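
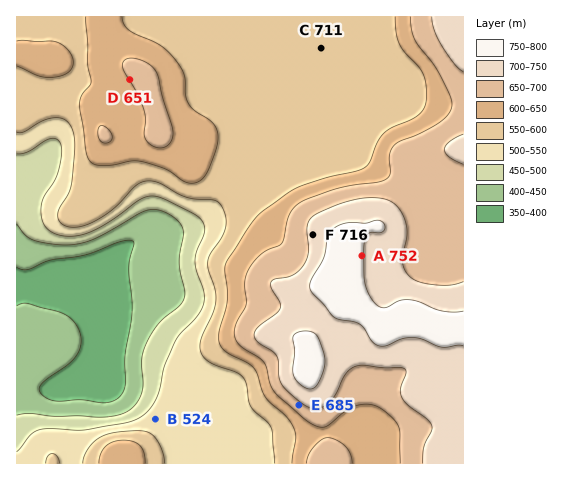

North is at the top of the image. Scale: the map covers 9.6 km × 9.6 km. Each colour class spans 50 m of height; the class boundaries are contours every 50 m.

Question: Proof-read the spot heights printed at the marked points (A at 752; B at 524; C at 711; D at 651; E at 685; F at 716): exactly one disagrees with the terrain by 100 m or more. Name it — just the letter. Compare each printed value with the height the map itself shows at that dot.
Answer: C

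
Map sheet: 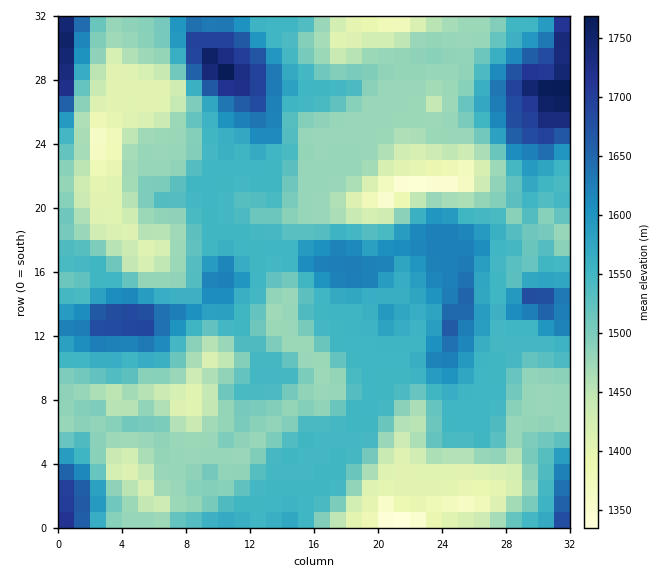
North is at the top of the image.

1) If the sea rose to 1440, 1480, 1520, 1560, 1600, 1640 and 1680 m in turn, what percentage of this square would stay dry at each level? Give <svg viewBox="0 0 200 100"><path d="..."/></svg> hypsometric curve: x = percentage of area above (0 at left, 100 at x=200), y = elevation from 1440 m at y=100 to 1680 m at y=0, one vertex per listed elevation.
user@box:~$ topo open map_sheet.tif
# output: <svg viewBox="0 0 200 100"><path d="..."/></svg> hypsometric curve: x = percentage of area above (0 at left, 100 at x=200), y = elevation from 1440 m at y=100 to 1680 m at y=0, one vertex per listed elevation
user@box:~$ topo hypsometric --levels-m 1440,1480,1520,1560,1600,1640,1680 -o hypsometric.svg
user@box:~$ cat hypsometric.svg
<svg viewBox="0 0 200 100"><path d="M173 100l-44-17-24-16-59-17-10-17-22-16-3-17"/></svg>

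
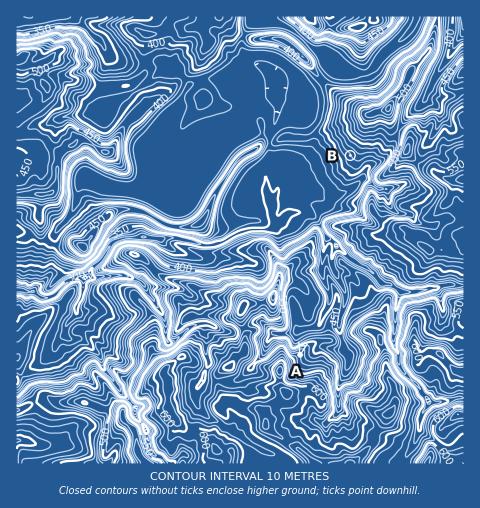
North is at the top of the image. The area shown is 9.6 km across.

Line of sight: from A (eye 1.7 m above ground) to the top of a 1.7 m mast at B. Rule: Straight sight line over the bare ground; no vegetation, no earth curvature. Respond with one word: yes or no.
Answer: yes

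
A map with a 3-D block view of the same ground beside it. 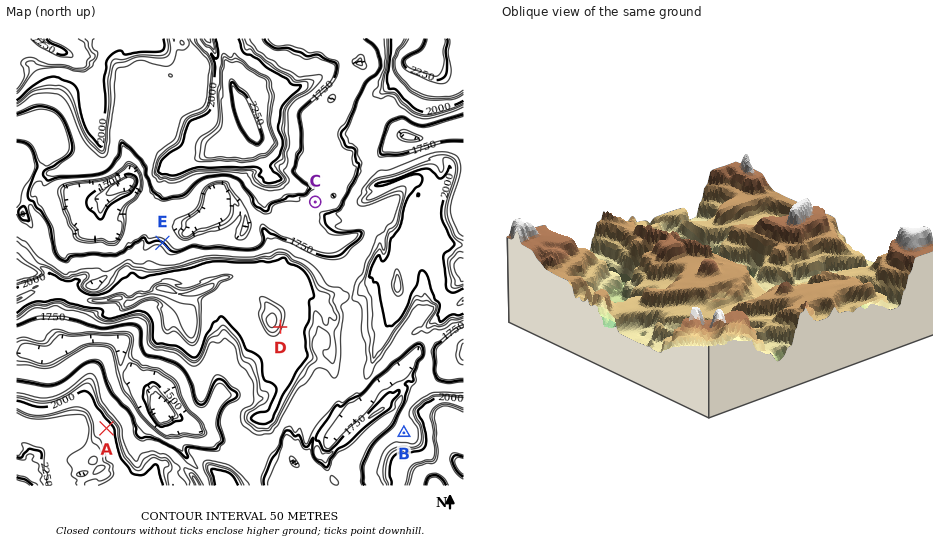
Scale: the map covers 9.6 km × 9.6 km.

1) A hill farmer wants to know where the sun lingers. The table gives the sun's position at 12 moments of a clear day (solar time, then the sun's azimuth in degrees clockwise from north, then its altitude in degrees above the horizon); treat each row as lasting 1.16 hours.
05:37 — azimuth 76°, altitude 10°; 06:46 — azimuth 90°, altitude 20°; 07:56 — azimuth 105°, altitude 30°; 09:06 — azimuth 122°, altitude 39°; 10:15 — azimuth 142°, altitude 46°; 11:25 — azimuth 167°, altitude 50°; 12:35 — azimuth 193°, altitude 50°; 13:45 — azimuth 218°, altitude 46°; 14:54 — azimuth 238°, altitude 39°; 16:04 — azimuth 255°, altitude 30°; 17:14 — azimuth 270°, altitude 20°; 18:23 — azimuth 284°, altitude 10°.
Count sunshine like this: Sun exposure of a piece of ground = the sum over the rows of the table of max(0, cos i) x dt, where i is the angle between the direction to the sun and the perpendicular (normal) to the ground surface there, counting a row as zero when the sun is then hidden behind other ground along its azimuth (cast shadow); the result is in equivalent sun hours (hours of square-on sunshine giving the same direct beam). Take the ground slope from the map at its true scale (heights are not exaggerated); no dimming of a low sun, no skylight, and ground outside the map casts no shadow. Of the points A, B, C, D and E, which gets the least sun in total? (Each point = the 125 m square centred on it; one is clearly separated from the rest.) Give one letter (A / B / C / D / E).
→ E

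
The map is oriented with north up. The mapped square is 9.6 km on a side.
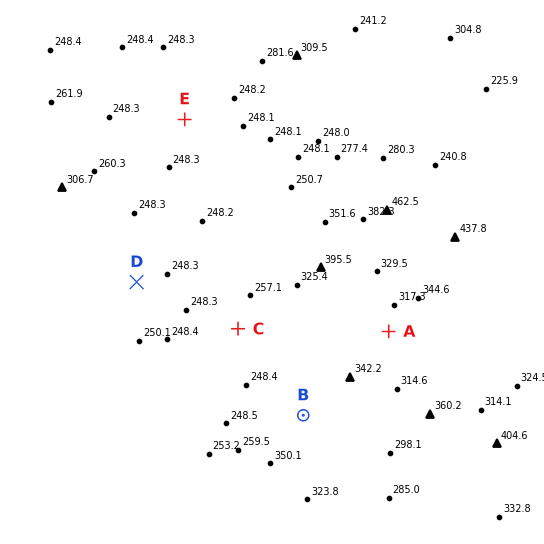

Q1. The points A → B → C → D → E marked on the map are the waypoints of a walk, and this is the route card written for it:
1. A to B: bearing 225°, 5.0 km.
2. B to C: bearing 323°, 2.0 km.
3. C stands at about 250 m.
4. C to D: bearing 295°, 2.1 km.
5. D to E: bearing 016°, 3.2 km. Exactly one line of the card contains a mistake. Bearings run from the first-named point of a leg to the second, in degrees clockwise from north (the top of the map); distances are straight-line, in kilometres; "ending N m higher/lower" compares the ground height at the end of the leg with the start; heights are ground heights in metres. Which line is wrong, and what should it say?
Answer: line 1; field distance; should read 2.2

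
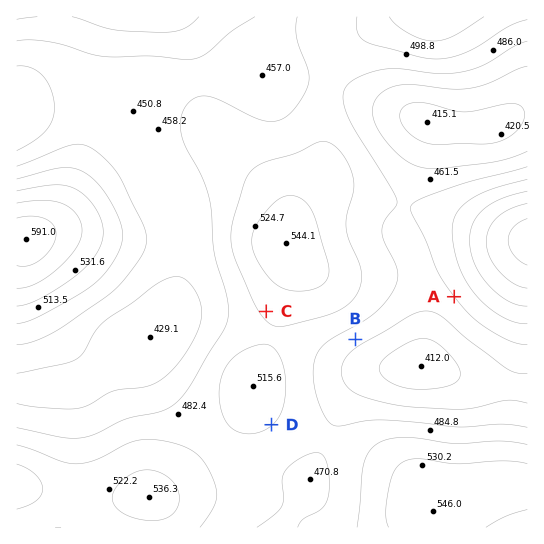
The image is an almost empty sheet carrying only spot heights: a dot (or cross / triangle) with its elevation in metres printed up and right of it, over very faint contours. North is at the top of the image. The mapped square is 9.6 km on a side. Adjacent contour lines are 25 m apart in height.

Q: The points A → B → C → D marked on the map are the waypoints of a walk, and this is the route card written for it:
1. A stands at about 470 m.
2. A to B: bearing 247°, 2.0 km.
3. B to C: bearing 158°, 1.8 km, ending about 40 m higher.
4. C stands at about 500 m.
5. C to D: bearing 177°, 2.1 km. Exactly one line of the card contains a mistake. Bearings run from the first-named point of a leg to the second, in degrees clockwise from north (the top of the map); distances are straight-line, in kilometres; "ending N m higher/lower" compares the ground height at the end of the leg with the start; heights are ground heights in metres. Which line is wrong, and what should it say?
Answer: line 3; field bearing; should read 287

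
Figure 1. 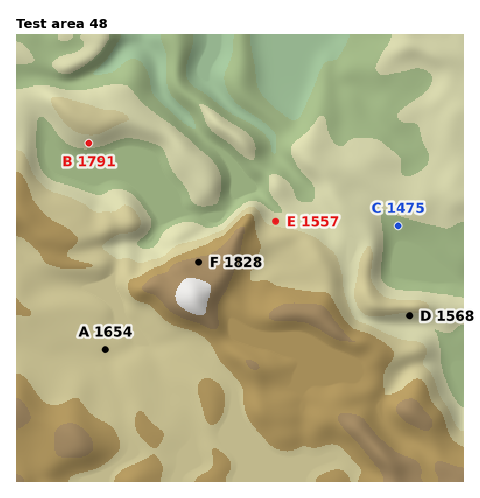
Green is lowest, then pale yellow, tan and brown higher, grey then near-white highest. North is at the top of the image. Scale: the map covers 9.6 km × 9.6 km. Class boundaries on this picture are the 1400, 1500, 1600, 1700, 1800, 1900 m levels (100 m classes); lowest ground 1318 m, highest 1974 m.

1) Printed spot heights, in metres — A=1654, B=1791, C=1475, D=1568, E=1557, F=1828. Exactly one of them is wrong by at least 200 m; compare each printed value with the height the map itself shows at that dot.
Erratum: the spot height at B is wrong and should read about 1541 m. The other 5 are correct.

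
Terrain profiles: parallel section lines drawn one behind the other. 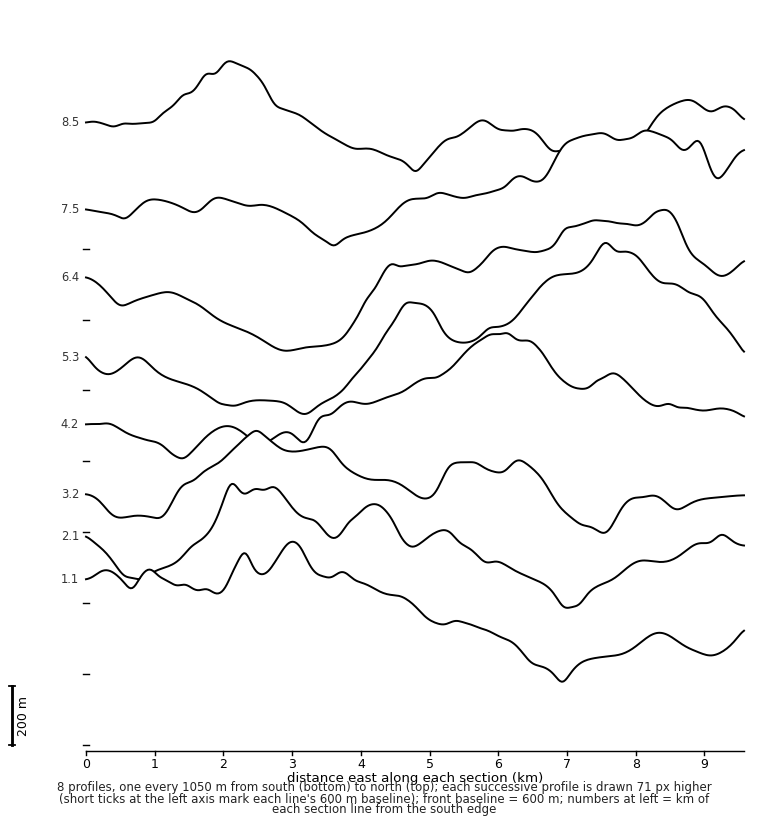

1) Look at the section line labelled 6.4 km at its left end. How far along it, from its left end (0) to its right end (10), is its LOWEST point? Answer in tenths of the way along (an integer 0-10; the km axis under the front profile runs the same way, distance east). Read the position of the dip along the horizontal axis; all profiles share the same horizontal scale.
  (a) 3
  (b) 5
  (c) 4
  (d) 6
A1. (a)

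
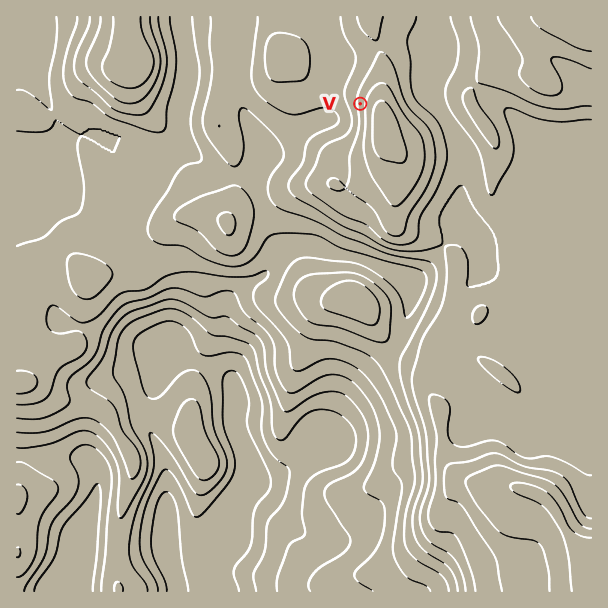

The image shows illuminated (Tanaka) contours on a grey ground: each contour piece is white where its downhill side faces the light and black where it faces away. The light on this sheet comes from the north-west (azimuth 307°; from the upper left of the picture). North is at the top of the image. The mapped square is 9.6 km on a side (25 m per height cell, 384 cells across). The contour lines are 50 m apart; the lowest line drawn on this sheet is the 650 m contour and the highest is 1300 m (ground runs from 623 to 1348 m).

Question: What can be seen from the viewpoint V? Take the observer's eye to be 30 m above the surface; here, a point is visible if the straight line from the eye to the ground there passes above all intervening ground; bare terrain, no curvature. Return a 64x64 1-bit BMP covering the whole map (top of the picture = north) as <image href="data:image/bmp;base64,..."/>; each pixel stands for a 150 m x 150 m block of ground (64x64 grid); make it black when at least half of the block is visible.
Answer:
<image width="64" height="64" href="data:image/bmp;base64,Qk0+AgAAAAAAAD4AAAAoAAAAQAAAAEAAAAABAAEAAAAAAAACAAATCwAAEwsAAAIAAAAAAAAA////AAAAAADAAAAAAAAAAEAAAAAAAAAAYAAAAAAAAADgAAAAAAAAAOAAAAAAAAAA8AAAAAAAAADwAAAAAAAAAPAAAAAAAAAA8AAAAAAAAAD4AAAAAAAAAPgAAAAAAAAA+AAAAAAAAAD4AAAAAAAAAAAAAAAAAAAAAAAAAAAAAAAACAAAAAAAAAAIAAAAAAAAABgAAAAAAAAAMAAAAAAAAAAwAAAAAAAACCAAAAAAAAAYAAAAAAAAAHgAAAAAAAAA+AAAAAAAAAD4AAAAAAAAAPgAAAAAAAAA/gAAAAAAAAD+AAAAAAAAAP4AAAAAAAAAwAAAAAAAAACAAAAAAAAAAIAAAAAAAAAAgMAAAAAAAADAwAAAAAAAAEHgAAAAAAAAIfAAAAAAAACz4AAAAAAAAP/AAEAAAAAA/+AAwAAAAAD/4ADAAAAAAP4wAeAAAAAA+DgD4AAAAADgPH/gAAAAAMB+//AAAAAAwH9/8AwAAADAfj///AAAAMBwOf/8AAAA4OAA//wAAADggAD+fAAAAPgAAf/+AAAA/AAB//8AAAD8AAP//wAAAOAGA+//AAAAAA8Dz/8AAAAADwOP/wAAAAAPgQ//AAAAAA+BD/8AAAAAB4AP/wAAAAAHgAf/AAAAAAOAB/+AAAAAB4AH/4AAAAAPAAH/gAAAAA8AAf/AAAAADwAD/+AAAA=="/>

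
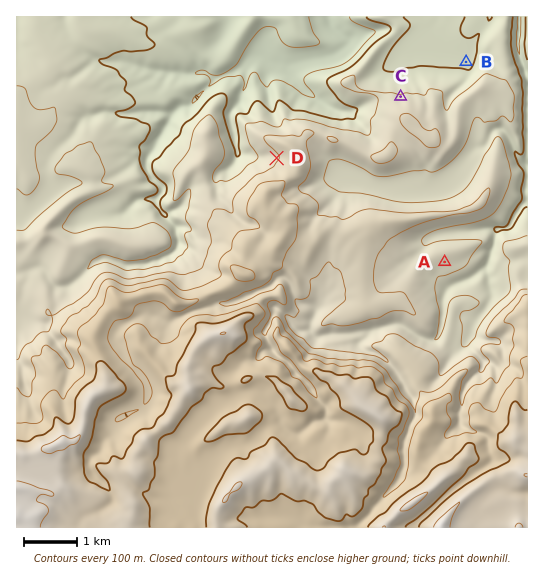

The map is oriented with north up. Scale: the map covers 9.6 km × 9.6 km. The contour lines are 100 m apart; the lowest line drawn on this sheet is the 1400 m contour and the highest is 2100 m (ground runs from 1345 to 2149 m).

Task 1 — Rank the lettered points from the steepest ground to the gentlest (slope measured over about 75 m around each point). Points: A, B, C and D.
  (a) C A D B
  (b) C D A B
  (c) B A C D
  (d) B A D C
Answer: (b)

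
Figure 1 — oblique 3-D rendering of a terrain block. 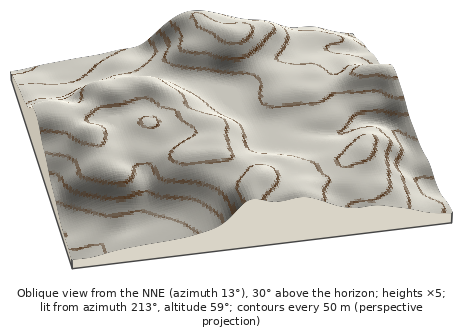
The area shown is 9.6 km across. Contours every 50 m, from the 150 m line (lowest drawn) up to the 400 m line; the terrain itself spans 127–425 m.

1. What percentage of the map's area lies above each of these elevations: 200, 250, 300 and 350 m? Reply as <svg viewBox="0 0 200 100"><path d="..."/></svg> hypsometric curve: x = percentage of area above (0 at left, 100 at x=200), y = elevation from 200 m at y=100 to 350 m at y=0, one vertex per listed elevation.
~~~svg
<svg viewBox="0 0 200 100"><path d="M177 100l-27-33-58-34-58-33"/></svg>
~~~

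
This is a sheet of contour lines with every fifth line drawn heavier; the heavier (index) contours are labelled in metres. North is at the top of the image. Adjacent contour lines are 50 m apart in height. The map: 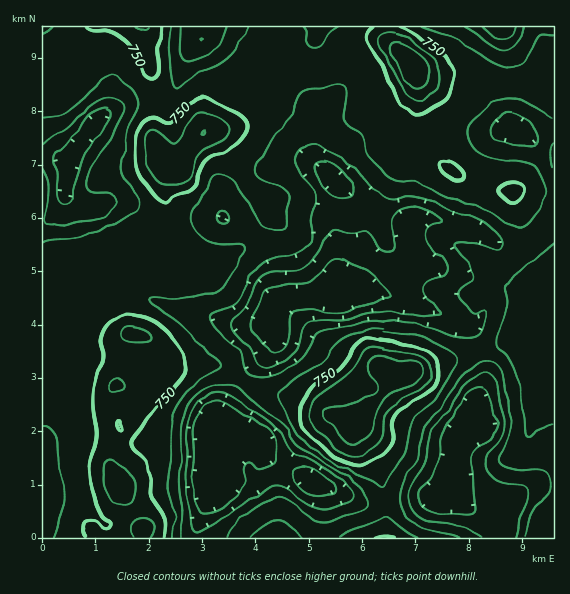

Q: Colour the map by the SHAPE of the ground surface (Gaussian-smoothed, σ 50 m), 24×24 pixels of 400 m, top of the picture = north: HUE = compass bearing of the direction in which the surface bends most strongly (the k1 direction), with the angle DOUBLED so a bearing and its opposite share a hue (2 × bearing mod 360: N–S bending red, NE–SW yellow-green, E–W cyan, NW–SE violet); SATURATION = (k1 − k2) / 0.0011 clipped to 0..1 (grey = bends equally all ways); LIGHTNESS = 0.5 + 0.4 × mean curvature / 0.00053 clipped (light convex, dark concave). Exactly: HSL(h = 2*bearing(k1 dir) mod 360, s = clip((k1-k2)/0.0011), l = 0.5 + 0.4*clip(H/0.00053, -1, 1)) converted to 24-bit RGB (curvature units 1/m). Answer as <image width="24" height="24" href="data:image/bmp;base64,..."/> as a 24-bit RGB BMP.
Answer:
<image width="24" height="24" href="data:image/bmp;base64,Qk32BgAAAAAAADYAAAAoAAAAGAAAABgAAAABABgAAAAAAMAGAAATCwAAEwsAAAAAAAAAAAAAd0uPio+9v3a2QS+Dz9/I48PCJZOuAD/LUljYzJ23roenibGcXcHWVkHKjoPJgsYywN8OMa2cYFass09NlxgnLhpCN7Bm1cd/jUdxZY9PpiRNlMduH+cWxJBT09x4BxcsJ1s+prVd0qHLy+nUOy+ZVTp5biUcxWoKy/9iFCQSNDAWaS4muTg8Up14Inlu2aNsnaliWUaDmXOzu9q6waigj5VT2+A9Dg00Q1pgVqInV6om55gIKAsLMwsAbGoAa/JX78h5RSRRNZBzMDpir3Jiu0k0IWgsY5QwcbGDQ1WMgMabpM6PqWdyuWaM6eeNCAlRRm+OocKdY0CYuQANNwEXxlVxo+6YK7ollsZGjczEKVKRKUWGVl7d7sbxqp3BQHybbI11U2t/hcNDuno7o5E7oqJa7vNpEQ1eW4eHgpBAKQoayxdQoYbNe+DZ6ODaq9rLSJ7TzLB2IEdXM3qSIIt4wRZ86bOiYHuSc4iNUVSA4qxRcC9127uDTI5D+b5ACx8obzU9WQoOGiOQS/z0z8LkotvhqJ7Q8MyvIjYa01AvppA8DmFGOiZMGURQ8vOYiXqUeXuASkp632B3nE7RbMLX3XF/4FpTQhBaEDI0hcrns+T0L4y9Z9TD05+3dJJX7F9y+zqcR44lr9R0IF5mDBorOX+tyuKUhn18cYqEVGeQQbOr4Nu3UTGI546WfHLSpGD2e7H3Ov/UNYLpyILoOrGIRZ946mW5uFdysJrl6df0XX7y5kHWCCg4H6hUvs5xgYdobYmJWFh7kYxOx4shYlEwVNpSkoLXVUaop8nGfLHFFUFCS0cg01dCVn1DO5GZ2fLwmsnq56PD/Qb/uoLrqVD/PdjoqbWOe6CMZYJxWHWDOFqu28Tr1eH2o+rslzmKba2Hd8U6cEIrXy5aKUBThM6Oo8bjY7zrwstooVhDtk9fr2eqiShcVixzy46QjW6fqoF0pHyWXHV7OoNkPcshs5wpgyoahEwyllEbqGESLocfL2BvMMiwMeg/SX4cWGEgv6RDp340VBwLaSEGb0QsK6hBqrpAbISYt5WjtnGJlWORYIJbfYRMgF9DpEVFcLi6e3e40avM0sKHGiU5aHUmXX4VU2IvTV0qYlYVi1gbPIS2iqvSjI/VqUbJc8GRc41ma49bellWrlRWrWOsZ61kS6WUeL+woWGXhXOFm4KB5nSIRjF/a6B0cLtwPFVyXH6BZ5uMYatyWJh1blxDaE4qkM8+Qbmst2uWoHyRgYvTobHejG/JvoW4hY2wYVt+g3NyepiafXqxx4Cup1fJkYywmsijJymGaJaOa6Sng8mmaSuUv0jJmubxl9jngBdpdsNAWWinL4k2b5JNb1e+zIu5tGB+h1Bac5tmTb1VOSdfwj47pHucmL6gtXGKUzCLh56lWbOiprhEIjh0iOQoYD8BMRACfq4plspdHZg3C5t/oxQkKDIJcXkerCcs24svXZY0k5o/NCZZdLhpg5SArZ5+ZYKwQoLcqmW+mSpJvV0gOj4bmWYhZrO7cLHDera0m8mKjbF6Wy63DgaO5qvLO2GcjDty38Wb49uHEr28QV6TeKaFep2Ylbqph8ihNws3ahITtJRYuKzUYmLccG+7ls7AaLPZhKXU17rPjqS/ZS5PCjRWy6GSkEnArmnQoN+48669eBdBLnUuV5BOeZZVjKFAdhcQNwstb9CjhcuzeX6WeVicktrWmcnLXV2QYJaItIh1zqFzj0o3AFowNJy1nESlznpxpeytqxXN/sTkbMPWRK+nZ5Z6i2FoeTmhcqPRebemfox9cG19dJpffbRLhHJKSq48L7N8exhE/zgOx4q25q1YADMeMo4+a+Fg34wpSTaZ4urOx63qoWDZkFurmHmeVmOddZmcj4WFhW+Fh01jq707aItMfH5jzItOKRYKQj8Sn9N6n4qm4p7GYRrrBGpHZbwhn8MhIn9q2d1rbDwyi0FEj2p0jnuBdmyEaYJ6hIt8cFmJoiB+9Nt2M8F1ToufoXibjlfWcbTYdoCqhaKAnXeZrWu9TEnArlp/leuCGmmWwG9dkFpsgnl0hoF8jX6IeniNfHuKdYN9YC5ooyBx4fjTeanWOV+ubm+kd3SkfnWXbXKHl4l0f2FehHJYWj1gq81qv99/C1taNC6w4HOzkn+GiYmAhIJ7dXiIi3iJglZ5WA9hzP/i0fropz3ijzejcsDBPWDn2lC1epSJoFyVpEh5tmxtU0Grt9aHudx5LUdzEjxFjaQwvY+Fh4F+iIOAb4CTd3KfRzq5kdz/zP/bqCxUsS2lkrLOcMOaGAwn2DxQua6D"/>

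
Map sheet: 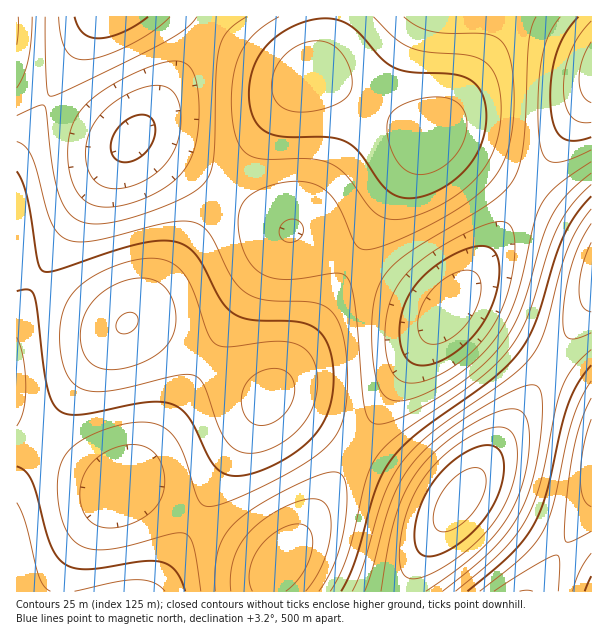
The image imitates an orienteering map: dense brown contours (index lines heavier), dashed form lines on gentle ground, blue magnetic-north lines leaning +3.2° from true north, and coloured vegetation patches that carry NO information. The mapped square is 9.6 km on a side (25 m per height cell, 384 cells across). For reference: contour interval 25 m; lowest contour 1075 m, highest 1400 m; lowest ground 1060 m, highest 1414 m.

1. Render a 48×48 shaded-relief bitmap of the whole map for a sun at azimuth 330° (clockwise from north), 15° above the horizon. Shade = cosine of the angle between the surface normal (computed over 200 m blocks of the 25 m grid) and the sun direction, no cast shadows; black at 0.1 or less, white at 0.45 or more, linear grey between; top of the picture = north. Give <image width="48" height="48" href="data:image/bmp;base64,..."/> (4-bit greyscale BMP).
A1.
<image width="48" height="48" href="data:image/bmp;base64,Qk32BAAAAAAAAHYAAAAoAAAAMAAAADAAAAABAAQAAAAAAIAEAAATCwAAEwsAABAAAAAAAAAAAAAAABEREQAiIiIAMzMzAERERABVVVUAZmZmAHd3dwCIiIgAmZmZAKqqqgC7u7sAzMzMAN3d3QDu7u4A////AGZ4mqqqmIdlVVZ4mrzMupdTIAAAEkZ5q2Z4maqqqYdlVVVnirzMy6hkIQAAATV4q2Z3iaqqqYdlVEVWeau8y6l1QhAAASRommZniJqqqZh2VERFZ5q7y7qHUyAAACNXmmZneJmqqZh2VENEVnmrvLuYZTEAABJGiWZmd4mZmZh2VDMzRWiau8uphkMQABI1eWZmZ3iJmZh2VDMzNFeJu8y6l2QxEBI0aHZmZneIiYh2ZUMyM1Z5q8zLqXZDIREkV3ZlVWZ3iIh3ZUMyI0Vom8zMupdUMhEjRndlVVZneIh3ZUMyIzRnmrzdy6l1QyIiRYdlVVVWZ3d3ZlQzIjRWirzd3LqHVDIiNIdlVERVZnd3dlRDMzRWeazd7cuoZTIiI4dmVERFVmd3dmVEMzNFeKvd7ty6hkMiIoh2VEREVWZ3d2ZUQzNFaJvN7u3Ll1QyIoh2VEQ0RVZ3d3ZlRERFZ5rN7u7cqGUyEYh2ZUQzRFZnd3d2VUREVom83u7tuYZDIYh3ZURDRFVneIh3ZVREVnmr3u7typdTIYiHZlRERFVneIiHdlVUVWibze7u26hkIYiIdmVEREVneImIh2VVVWeKvN7u3Kl1MoiId2ZURFVmeImZiHZVVVZ4q83u3Ll2QoiIiHZlVVVmeJmZmHdlVVVnmrzd3cqGU3iIiIdmVVVmeImZmYdmVUVWeavN3cuXZHiJmYh3ZmZmeImZmYh2VERVaJq8zMuodXeJmZmIdmZmd4mZmZh2VUREVomrzMy5hmeJmqmYh3Zmd4iZmZiHZUM0RWiavMy6l2eJmqqpmHd2d3iJmZiHZUMzNFaJq8y7qWZ4mqqqmYd3d3eImZiHZUMyM0V4mrzLqlZ4mqu6qZh3d3d4iJiHZUMyIjRXirvMu1Z4mqu7upiHdmd3iIiHZlQyIiNGeavMzFZ3iau7uqmHdmZnd4iHdlQyIiNFaJvMzFZniau7u6mIdmZmZ3d3dlQzIiI0V5q83VZniJq7u6qYdmZWZnd3dmVDIiIjVom83WZmeJqru6qYd2VVVmZ3dmVDMiIjRnms3WZmZ4mqu6qYh2VVVVZmdmZUMyIjRWirzWZmZniaqqqZh2VVRVVmd2ZlQzIjNGebzXZlVmeJmqqZh2ZVRFVmZ3dmVDMzNFeKvHZlVWZ4mZqZh3ZVREVWZ3d2ZUQzNFZ5vIdlVVVniJmZiHZVREVWZ3d3ZlRDNEV4q4dlVEVWeImZmHdlVUVWZ3iId2VUREVnmphlRERFZ3iZmId2VVVWZ3iIh3ZVRERWiZh2VDNEVneJmYh3ZVVWZ3iIiIdlVERWeJh2VDMzRWeImZiHdmZmZ3iJmYh2VERFZ6l2VDMzNFZ4mZmId2ZmZ3iZmZh3ZUREVqmHVDMiNEZ4iZmZiHdmd3iZmZmHZURERamHZUMiI0VniZqpmId3d3iJmZmIdlQzNKmYdUMyIzRniZqqqZiHd3iJmZmYdlQzM5mYdlQzIzRWeZqrqpmIh3iImZmYdlQzIpmYh1QzIjRWeJqruqmYiHiImZmYh2VDIg=="/>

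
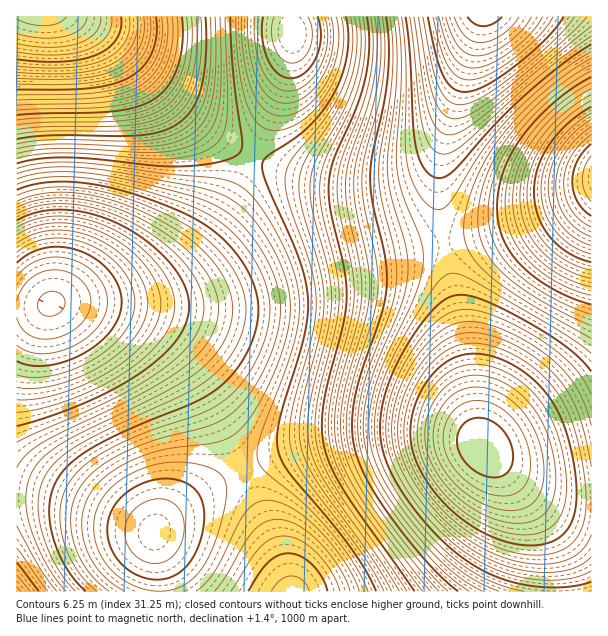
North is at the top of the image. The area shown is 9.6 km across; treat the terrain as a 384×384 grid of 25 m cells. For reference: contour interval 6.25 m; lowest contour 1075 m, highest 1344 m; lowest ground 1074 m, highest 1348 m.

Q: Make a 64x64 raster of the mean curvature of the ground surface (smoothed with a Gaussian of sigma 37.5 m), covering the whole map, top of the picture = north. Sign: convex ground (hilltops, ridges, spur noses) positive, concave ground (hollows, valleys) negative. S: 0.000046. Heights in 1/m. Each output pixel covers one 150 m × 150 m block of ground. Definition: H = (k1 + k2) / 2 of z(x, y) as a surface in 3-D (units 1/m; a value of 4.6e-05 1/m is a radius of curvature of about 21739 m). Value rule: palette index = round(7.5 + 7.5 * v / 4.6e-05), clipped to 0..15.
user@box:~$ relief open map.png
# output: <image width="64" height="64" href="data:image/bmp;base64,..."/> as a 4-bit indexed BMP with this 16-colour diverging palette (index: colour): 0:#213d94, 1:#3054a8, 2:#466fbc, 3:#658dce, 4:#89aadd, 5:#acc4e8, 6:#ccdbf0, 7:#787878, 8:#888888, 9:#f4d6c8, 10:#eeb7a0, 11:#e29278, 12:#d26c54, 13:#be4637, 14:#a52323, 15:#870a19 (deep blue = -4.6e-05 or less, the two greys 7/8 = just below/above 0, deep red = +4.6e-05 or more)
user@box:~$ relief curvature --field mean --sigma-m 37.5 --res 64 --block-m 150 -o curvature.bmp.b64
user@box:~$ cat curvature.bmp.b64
<image width="64" height="64" href="data:image/bmp;base64,Qk12CAAAAAAAAHYAAAAoAAAAQAAAAEAAAAABAAQAAAAAAAAIAAATCwAAEwsAABAAAAAAAAAAlD0hAKhUMAC8b0YAzo1lAN2qiQDoxKwA8NvMAHh4eACIiIgAyNb0AKC37gB4kuIAVGzSADdGvgAjI6UAGQqHAGiau8zd3u7u7cy6mHZUMhEAERIjNEVmeImaqru8zMzdaJqrzM3e7u7tzLqYdlQyEQERIjNEVWeImaqru8zMzd1XmqvMzd3u7u3Muph2VDIhERIiNEVWd4maqru8zMzN3Veaq7zN3e7u7cu6mHZUMyERIiM0VWd4maqru8zMzM3cR4qrvMzd3u7ty6qYdlRDIRIiM0VWZ4maq7u8zMzMzMxHiqu8zN3d7t3Lqph2VUMiIiM0RWZ4iau7vMzMzMzMzEeJq7vMzd3d3MupmHZlQzIiM0RWZ4iaq7zMzMzMzMzMV4mru8zM3d3cy6mYdmVEMiM0RWZ4iaq8zMzMzMzMzMxXmaq7vMzM3dy7qZh3ZVQzM0RWZ4iaq8zd3d3dzMzMy2iZqru7zMzMzLqpmHdlVEM0RWZ4iZq7zd3d3d3czMy7aJmqq7u7zMzLuqmId2ZVRERWZ3iZq7zd7t3d3dzMy7t4maqqu7u7zLuqmYh3ZmVURWZ3iZq7zd7u7t3d3My7uomZqqqqu7u7u6qZiId2ZVVWZ3iZq7zd7v7u7d3My7uqiZmqqqqqu7u6qpmIh3dmZVZ3iZq7zd7v//7u3czLuqmJmZmqqqqqq6qpmYiHd3ZmZ3iZq7zd7v///u7dzLu6qZmZmZmaqqqqqpmZiIh3d3Z3iZq7zd7v////7t3Mu6qZiZmZmZmZmqqpmZiIiHd3d3eJqrvN3u/////u3cy7qZiIiIiJmZmZmZmZiIh3d3d2d4mau8ze7////u3cy7qpmHeIiIiIiJmZmYiIh3d3d2Z3iJqrvN3u///u7dzLuqmYd3d3eIiIiImYiIh3d3dmZmeImau8zd7v/u7dzLuqmZhmZ3d3d3iIiIiId3d3dmZmZ3iZqrvM3e7u7dzMu6qZiGZmZmd3d3eIiHd3d3ZmZmZneImaq7zN3u7dzMu6qpmIVVVmZmZ3d3iHd3d3ZmZmZmZ3iJqrvMzd3dzMu7qpmYhFVVVWZmZ3d3d3d2ZmZmZlZneImaq7zM3dzMu7qqmYiERERVVVZmZ3d3dmZmZmZVVWZ3iJmqu8zMzMu7qqmZiIM0RERVVWZmd3ZmZmZmVVVVZneIiZqrvMzLu6qqmZiIgzMzRERVVWZmZmZmZlVVVVVWZ3iImaq7vLu6qqmZmIiCIjMzRERVVmZmZmZVVVVVVVZmd4iJmqu7u6qpmZmIiHEiIjMzREVVZmZmVVVVVVVFVWZ3eIiZqruqqpmZmIiIcREiIjM0RFVWZVVVVVVVRERVVmd3iImaqqqZmZiIiIdwEREiIzNERVVVVVVVVUREREVVZnd4iJmqmZmYiIiId3AAERIiMzRFVVVVVVVERERERVVmZ3eIiZmZmIiIiId3cAABESIjNERVVVVVVVRERERFVWZmd4iJmZmIiIh3d3dwAAERIjM0RVVVVVVVVVVERFVWZmd3iImZmYiId3d3ZmAAERIiMzRFVVVVVVVVVVVVVWZnd3iImZmZiId3dmZmUAAREiIzREVWZmZmZVVVVVVWZnd3iImZqZmIh3dmZVVQABESIjNEVVZmZmZmZmZlVmZnd4iImZmqmYh3dmZVVEABESIjM0RVZmZmZmZmZmZmZ3d4iImZmqqZiHdmZVREMBERIiM0RFVmZmZmZmZmZmZ3d4iJmZmqqpmId2ZVRDMxERIiMzRFVmZmZmd3d3d2ZneIiJmZqqqqqYh3ZVRDMiEREiIzREVWZnd3d3d3d3d3d4iJmZqqq7qpiHZlVDMiEREiIzNEVVZnd3d3d3d3d3d4iJmZqqq7u6mIdmVEMiERIiIzNERVZnd3d3d3d3d3d4iJmaqqq7u7qZh2VUMyEQIiIzM0RVVmd3d3d3iIh3d3iJmaqqu7u8upmHZVQyIQAiIzM0RFVmd3d4iIiIiIh3iImaqqu7u8y7qYdlRDIQACIzM0RFVmZ3iIiIiIiIiIeImZqqu7vMzMuph2VDIhAAMzM0RFVWZ3iIiIiIiIiIh4iZqqu7vMzMy6mHZUMhAAAzNERFVWZ3iIiIiIiIiIiHiJmqq7vMzN3LqYdlQyEAAERERVVmZ3iJmZmIiIiIh3d4iZqru8zM3dyph2VDIQAARVVVZmd3iJmZmZiIiHd3Zmd4iZqrvM3d3LqYdlQyEABVVmZ3eIiZmqqZmIh3dmZVVmeImaq8zd3cuph3ZUMhAGZnd3iImZqqqqmYh3dmVURFVneJmrvN3u3LqYdlRDIQd3eIiZmaqru6qZiHdlVEMzRFZ3iaq83e7cuqmHZUQyF4iImZqqu7vLuqmIdmVEMiIjRWeImrzd7t3LqYh2VEMoiZmqq7u8zMy7qYd2VDMhERI0VniavN7u7cu6mIdlRDmZqqu7zMzd3Muph2VUMhAAASNFZ4ms3v/t3LupiHZUSqq7vMzN3d3dy6mHZUMhAAAAEjVniave/+7cy6qYh2Vau7zM3d3u7u3LqYdlQhAAAAASNFaJq87//u3MuqmIdlu8zd3e7u7u7typh2QyEAAAAAEjVnirzv/+7dzLqpiHbM3d7u7////+3LmHVDEAAAAAABNFeKvO///u3cy7qZh93e7v//////7cuYZUIQAAAAAAEjVom87///7t3Mu6mY3u7////////9y5hlMgAAAAAAACNGibzv///+7dzLuqnu//////////7LmGUxAAAAAAAAE0Z5vO/////u7dy7qv///////////suYZDEAAAAAAAASRXms7/////7u3cy6"/>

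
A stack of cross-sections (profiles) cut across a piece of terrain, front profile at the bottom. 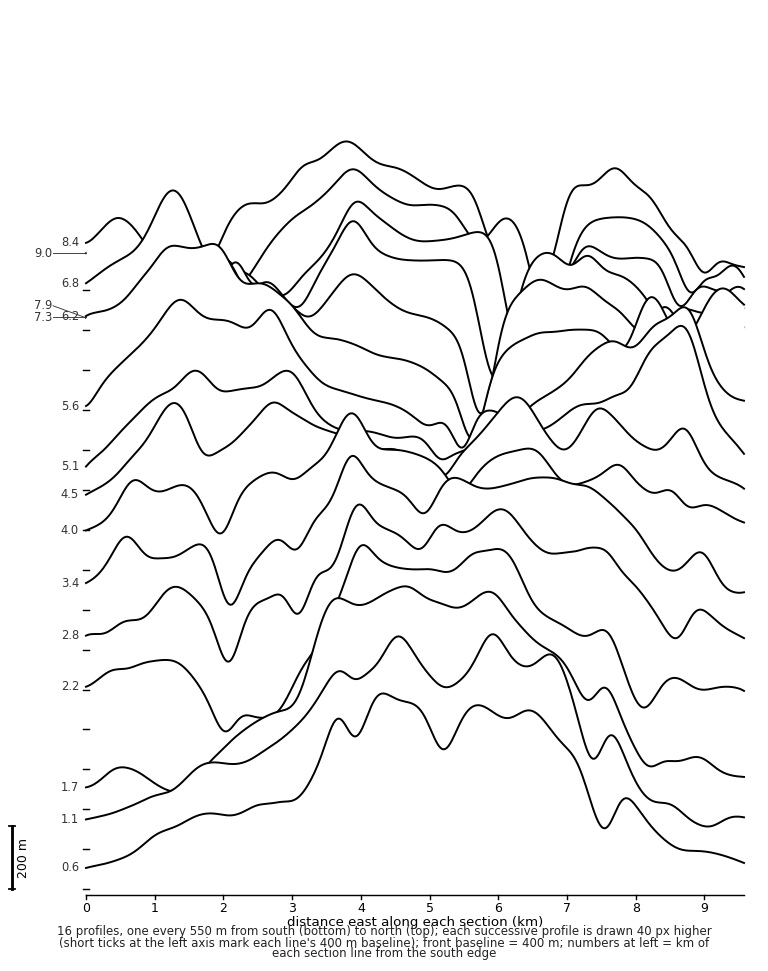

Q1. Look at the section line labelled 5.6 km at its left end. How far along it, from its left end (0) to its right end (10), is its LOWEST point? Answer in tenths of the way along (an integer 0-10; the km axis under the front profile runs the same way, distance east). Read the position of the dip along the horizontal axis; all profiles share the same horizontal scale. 6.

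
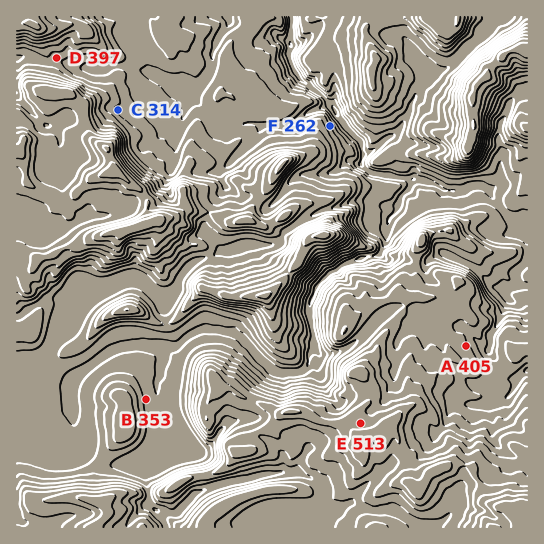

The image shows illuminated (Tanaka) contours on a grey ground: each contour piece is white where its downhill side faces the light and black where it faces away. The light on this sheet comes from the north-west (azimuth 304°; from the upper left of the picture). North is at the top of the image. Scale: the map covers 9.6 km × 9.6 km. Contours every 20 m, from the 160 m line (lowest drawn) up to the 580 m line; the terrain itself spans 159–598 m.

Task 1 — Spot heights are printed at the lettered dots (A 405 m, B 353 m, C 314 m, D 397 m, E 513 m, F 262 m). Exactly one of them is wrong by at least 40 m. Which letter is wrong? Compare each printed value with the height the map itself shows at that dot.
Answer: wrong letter D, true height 327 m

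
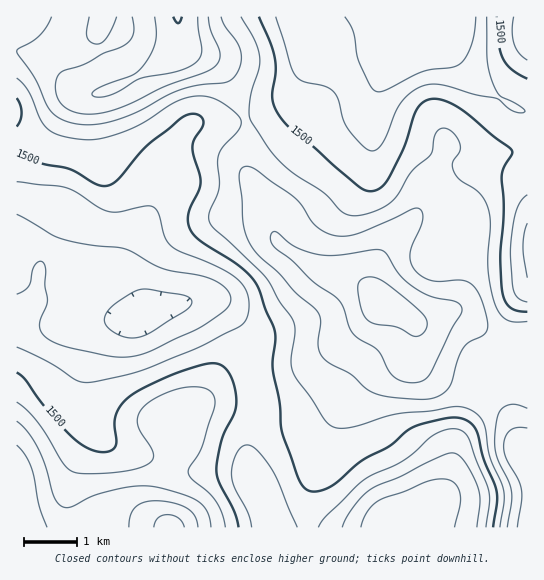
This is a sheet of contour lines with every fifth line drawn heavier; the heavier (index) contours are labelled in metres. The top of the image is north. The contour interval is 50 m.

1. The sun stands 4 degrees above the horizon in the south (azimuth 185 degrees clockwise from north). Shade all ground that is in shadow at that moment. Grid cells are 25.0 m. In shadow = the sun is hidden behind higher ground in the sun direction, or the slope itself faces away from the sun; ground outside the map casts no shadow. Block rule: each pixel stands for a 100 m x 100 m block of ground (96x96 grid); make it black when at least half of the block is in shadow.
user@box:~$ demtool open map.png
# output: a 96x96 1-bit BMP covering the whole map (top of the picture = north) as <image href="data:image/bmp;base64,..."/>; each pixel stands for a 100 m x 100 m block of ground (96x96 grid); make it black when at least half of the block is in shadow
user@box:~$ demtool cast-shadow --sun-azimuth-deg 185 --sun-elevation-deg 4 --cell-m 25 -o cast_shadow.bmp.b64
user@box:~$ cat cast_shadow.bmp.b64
<image width="96" height="96" href="data:image/bmp;base64,Qk2+BAAAAAAAAD4AAAAoAAAAYAAAAGAAAAABAAEAAAAAAIAEAAATCwAAEwsAAAIAAAAAAAAA////AAAAAAAAAAAHAAAAAAAAAAADgAAf4OAAAAAAAAAH8AB///AAAAAAAAAH/gD///gAAAAAAAAD/8f///gAAAAAAAAD//////gAAAAAAAAB//////gAAAAAAAAB//////gAAAAAAAAA//////AAAAAAAAAAf/////AAAAAAAAAAf////+AAAAAAAAA//////+AAAAAAAAB//////8AAAAAAAAD//////wAAAAAAAAD//////AAAAAAAAAD/////8AAAAAAAAAD/////wAAAAAAAAAf/////gAAAAAAAAA////wHAAAAAAAAAB////gAAAAAAAAAAB////AAAAAAAAAAAB////AAAAAAAAAAAB///+f4AAAAAAAAAA//7+/+AAAAAAAAAA//w///gAAAAAAAAA//w///4AAAAAAAAAf/gf///AAAAAAAAAf/gf///gAAAAAAAAP/g////wAAAAAAAAH/n////wAAAAAAAAD//////wAAAAAAAAD//////wAAAAAAAAD//////wAAAAAAAAD//////wAAAAAAAAD//////wAAAAAAAAD//////wAAAAAAAAD//////4AAAAAAAAf//////8AAAAAAAB9//////8AAAAAAAD9//////8AAAAAAAH9/gf///8AAAAAOAP9/AH///8AAAAA/gf8/AD///4AAAAD///8+AAf//4AAAAP///8+AAP//wAAAA////8+AAH//gAAAB////88AAD//AAAAD////88AAA/4AAAAH////8YAAAAAAAAA////z8YAAAAAAAAP////j8QAAAAAAAA/////B8QAAAAAAAB/////B8AAAAAAAAH////+A8AAAAAAAAP////8A8AAAAAAAAP////4AcAAAAAAAAP////gAcAAAAAAAAH//+AAAMAAAAAAAAH//+AAAMAAAAAAAAD//+AAAEAAAAAAAAD///AAAAAAAAAAAA////AAAAAAAAAAAD////AAAAAAAAAAAD////AAAAAAAAAAAD////AAAAAAAAAAAH////AAAAAAAAAAAH////AAAAAAAAAAAP////wAAAAAAAAAAf////4AAAAAAAAAB/////wAAAAAAAAAD/////wAAAAAAAAAP/////AAAAAAAAAAf/////AAAAAAAAAAf/////AAOMAAAAAAP/////AB/8AAAAAAAf////AH/8AAAAAAAP///+Af/8AAAAAAAH///+A//8AAAAAAAH/P/+D//8AAAAAAAH+H/+H//4AAAAAAAD+D/////AAAAAAAAB8B////8AAAAAAAAB8B////8AADAAAAAA/4////4AAP4AAAAAf8////4AAP+AAAAAf8////wAAP/gAAAAP8f///wAAH/wAAAAP8f///gAAD/4AAAAP4P///gAAB/8AAAAPgP///gAAAf8AAAHAAH///gAwAH8AB//AAH///gD4AB4AH//AAD///AD8AAAAH//AAB///AD8AAAAH//AAA///AD4AAAAD//AAAAf/AD4AAAAD//AAAAf/AA="/>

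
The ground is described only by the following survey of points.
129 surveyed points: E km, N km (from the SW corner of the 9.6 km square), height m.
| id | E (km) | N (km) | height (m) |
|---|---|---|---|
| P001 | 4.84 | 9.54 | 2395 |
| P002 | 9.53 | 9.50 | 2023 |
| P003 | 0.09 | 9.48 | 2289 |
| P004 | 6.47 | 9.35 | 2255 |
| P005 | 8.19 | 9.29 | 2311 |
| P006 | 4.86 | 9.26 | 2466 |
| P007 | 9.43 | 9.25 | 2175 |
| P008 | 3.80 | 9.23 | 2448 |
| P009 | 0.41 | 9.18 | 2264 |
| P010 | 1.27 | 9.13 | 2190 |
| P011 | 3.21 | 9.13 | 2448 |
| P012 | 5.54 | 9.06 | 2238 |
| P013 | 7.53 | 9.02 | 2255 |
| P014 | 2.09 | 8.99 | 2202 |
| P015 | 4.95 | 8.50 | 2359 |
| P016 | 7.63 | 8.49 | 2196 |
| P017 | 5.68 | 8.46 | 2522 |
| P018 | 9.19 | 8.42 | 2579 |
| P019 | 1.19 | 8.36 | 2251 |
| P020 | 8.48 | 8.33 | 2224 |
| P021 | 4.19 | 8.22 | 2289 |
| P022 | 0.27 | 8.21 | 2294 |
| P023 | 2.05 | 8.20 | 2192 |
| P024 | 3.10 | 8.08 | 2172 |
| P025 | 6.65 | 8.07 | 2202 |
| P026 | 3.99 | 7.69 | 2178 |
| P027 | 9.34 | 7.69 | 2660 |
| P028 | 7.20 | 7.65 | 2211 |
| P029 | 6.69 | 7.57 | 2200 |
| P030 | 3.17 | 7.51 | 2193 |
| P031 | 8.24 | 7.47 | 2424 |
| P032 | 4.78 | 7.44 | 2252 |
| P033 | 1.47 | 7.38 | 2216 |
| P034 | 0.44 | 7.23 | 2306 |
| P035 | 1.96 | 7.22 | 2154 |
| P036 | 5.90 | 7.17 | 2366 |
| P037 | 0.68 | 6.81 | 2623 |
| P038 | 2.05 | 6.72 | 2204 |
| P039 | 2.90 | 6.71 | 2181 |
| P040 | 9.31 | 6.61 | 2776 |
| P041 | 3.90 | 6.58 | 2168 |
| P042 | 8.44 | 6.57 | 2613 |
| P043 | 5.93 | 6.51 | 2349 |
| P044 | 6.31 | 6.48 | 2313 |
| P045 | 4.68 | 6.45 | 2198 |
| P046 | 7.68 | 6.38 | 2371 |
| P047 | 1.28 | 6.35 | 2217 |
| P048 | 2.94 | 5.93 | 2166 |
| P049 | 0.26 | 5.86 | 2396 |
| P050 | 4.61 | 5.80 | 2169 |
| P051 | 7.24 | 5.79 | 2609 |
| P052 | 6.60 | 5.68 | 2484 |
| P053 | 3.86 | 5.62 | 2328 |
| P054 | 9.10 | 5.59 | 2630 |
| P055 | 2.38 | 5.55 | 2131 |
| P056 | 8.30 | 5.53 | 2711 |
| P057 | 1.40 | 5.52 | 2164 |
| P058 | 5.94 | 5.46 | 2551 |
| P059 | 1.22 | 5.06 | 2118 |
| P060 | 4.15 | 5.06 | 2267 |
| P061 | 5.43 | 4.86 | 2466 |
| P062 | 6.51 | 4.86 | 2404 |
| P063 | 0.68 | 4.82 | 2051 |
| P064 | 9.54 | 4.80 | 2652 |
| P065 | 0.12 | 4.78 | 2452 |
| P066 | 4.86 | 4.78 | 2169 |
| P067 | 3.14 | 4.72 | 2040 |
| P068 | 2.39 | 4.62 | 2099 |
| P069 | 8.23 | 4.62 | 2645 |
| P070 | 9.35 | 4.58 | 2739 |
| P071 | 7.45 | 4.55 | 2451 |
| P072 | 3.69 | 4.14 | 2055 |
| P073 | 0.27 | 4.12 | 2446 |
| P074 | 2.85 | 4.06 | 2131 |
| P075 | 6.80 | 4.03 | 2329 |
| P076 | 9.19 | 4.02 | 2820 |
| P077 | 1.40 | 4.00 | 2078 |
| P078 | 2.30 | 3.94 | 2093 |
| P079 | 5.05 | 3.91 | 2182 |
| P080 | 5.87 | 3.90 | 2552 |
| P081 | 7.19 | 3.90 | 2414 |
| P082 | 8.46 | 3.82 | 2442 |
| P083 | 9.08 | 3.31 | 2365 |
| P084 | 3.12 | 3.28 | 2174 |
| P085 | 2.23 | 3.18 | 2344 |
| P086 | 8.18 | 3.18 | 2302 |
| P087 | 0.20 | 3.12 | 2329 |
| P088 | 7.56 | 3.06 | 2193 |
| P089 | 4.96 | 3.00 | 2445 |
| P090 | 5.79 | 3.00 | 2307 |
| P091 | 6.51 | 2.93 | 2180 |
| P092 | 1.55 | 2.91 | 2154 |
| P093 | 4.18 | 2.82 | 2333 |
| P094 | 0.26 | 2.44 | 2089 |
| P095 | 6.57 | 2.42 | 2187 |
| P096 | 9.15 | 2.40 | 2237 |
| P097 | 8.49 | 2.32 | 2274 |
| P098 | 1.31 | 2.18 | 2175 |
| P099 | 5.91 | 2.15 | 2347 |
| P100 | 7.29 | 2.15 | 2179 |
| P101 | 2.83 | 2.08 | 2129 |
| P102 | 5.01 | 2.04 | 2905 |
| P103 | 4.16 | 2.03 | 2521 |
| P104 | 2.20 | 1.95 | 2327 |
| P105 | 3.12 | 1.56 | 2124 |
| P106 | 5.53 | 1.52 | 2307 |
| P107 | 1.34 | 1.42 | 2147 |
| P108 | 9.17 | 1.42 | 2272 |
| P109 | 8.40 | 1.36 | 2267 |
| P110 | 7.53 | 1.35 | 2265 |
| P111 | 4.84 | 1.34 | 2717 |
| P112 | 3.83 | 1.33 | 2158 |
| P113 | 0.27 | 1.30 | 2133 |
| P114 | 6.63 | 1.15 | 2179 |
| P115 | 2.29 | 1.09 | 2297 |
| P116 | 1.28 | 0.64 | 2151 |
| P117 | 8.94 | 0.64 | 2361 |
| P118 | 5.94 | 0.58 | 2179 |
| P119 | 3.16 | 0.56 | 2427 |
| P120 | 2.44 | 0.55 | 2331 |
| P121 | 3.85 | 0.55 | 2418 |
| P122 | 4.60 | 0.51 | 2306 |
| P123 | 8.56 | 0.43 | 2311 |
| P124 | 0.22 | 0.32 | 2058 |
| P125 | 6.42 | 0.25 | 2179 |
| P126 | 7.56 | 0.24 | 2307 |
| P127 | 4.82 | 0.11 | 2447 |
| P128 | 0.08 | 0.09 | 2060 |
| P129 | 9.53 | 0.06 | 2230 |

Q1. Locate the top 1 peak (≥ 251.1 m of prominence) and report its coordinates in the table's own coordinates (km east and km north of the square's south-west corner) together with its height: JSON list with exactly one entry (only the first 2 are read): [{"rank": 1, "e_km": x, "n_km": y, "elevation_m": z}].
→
[{"rank": 1, "e_km": 4.89, "n_km": 1.91, "elevation_m": 2938}]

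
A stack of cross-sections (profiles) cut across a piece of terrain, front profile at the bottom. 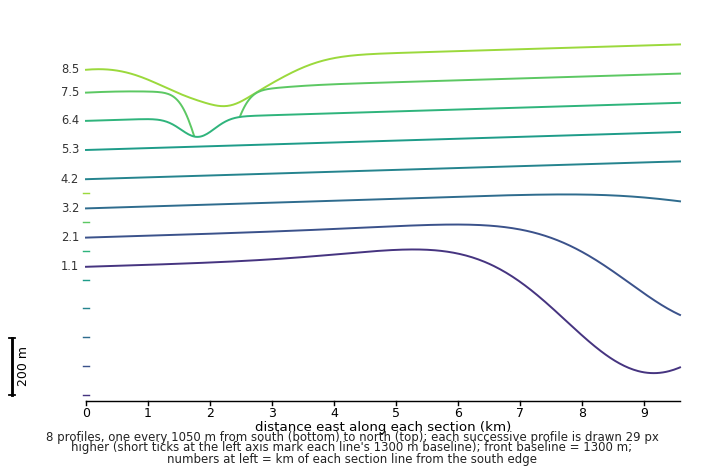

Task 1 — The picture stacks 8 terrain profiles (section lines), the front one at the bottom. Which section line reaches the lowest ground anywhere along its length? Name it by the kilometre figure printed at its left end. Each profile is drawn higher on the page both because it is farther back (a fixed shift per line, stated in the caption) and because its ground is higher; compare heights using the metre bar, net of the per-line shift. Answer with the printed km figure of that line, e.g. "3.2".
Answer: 1.1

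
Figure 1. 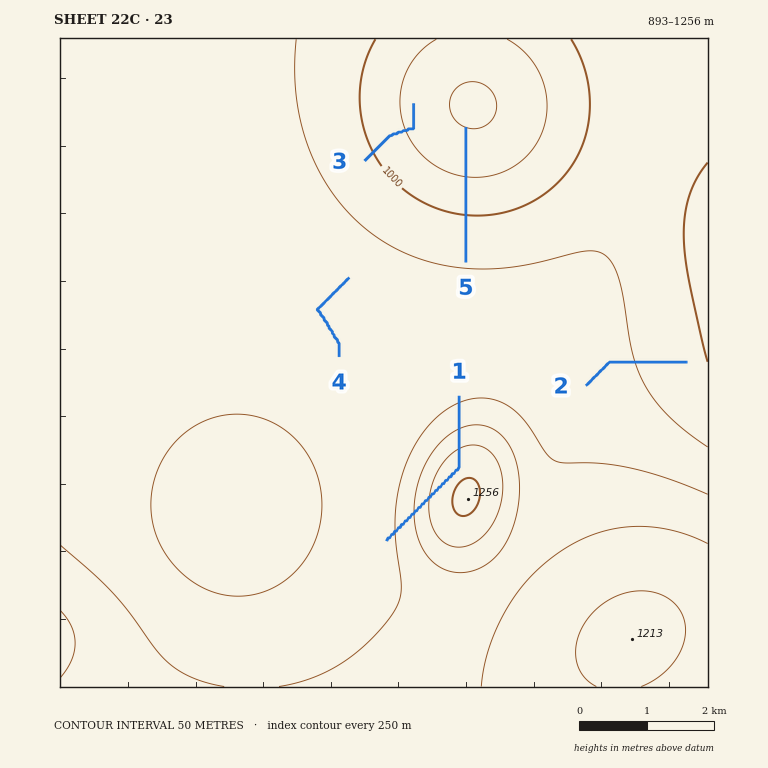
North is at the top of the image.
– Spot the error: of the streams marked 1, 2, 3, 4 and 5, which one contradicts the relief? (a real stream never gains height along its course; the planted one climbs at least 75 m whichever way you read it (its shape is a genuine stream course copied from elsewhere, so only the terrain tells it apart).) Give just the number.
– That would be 1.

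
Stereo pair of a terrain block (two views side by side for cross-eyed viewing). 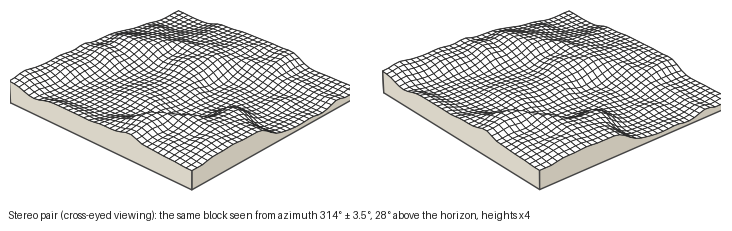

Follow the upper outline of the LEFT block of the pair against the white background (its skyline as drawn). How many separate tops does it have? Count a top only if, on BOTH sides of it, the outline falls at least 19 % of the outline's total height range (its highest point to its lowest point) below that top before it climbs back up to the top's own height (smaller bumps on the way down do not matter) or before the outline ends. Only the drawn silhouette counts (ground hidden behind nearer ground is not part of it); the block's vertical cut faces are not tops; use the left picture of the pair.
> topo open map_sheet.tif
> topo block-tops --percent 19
3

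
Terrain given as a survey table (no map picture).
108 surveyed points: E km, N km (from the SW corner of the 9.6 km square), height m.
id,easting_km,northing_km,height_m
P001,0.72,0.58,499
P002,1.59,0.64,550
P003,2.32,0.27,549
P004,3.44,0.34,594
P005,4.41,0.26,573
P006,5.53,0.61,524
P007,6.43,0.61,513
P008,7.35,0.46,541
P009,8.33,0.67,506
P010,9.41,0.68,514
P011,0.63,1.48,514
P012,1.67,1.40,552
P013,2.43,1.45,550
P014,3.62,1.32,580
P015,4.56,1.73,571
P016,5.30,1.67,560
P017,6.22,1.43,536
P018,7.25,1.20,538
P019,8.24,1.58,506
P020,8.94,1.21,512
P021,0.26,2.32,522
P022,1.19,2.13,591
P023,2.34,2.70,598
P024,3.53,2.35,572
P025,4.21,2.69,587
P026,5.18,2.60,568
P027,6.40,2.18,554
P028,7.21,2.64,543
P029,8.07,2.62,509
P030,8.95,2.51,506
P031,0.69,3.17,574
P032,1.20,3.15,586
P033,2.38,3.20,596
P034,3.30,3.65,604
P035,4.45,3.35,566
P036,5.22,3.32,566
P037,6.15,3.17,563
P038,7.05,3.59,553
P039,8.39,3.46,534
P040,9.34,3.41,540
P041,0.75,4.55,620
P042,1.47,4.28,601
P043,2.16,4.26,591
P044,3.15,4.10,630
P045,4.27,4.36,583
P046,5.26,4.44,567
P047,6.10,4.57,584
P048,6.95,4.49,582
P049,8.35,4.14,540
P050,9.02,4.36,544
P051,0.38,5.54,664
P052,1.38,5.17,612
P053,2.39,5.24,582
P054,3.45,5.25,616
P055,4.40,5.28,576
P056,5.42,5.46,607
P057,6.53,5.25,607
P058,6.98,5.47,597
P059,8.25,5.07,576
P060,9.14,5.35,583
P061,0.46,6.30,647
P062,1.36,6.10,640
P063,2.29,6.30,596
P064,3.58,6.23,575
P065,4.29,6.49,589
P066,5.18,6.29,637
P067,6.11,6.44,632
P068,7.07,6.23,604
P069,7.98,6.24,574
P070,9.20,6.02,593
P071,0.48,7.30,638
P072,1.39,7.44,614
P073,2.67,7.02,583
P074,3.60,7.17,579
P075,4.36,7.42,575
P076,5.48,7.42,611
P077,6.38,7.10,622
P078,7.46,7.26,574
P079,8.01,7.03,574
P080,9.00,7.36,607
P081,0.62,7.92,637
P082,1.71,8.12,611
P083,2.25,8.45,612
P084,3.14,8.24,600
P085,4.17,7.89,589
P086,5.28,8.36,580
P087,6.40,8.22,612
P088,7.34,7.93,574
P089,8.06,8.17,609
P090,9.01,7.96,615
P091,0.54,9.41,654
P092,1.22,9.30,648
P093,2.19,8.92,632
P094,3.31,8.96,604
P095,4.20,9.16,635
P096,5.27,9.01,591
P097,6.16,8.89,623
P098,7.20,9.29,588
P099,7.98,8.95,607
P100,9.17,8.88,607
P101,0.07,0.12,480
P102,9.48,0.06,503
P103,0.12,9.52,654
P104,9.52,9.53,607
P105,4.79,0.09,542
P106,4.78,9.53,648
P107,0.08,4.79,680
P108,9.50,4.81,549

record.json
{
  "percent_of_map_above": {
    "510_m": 95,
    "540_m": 85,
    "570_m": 67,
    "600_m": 32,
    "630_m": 10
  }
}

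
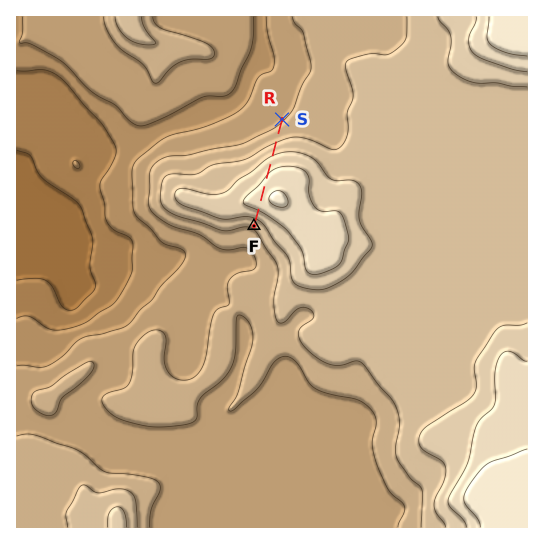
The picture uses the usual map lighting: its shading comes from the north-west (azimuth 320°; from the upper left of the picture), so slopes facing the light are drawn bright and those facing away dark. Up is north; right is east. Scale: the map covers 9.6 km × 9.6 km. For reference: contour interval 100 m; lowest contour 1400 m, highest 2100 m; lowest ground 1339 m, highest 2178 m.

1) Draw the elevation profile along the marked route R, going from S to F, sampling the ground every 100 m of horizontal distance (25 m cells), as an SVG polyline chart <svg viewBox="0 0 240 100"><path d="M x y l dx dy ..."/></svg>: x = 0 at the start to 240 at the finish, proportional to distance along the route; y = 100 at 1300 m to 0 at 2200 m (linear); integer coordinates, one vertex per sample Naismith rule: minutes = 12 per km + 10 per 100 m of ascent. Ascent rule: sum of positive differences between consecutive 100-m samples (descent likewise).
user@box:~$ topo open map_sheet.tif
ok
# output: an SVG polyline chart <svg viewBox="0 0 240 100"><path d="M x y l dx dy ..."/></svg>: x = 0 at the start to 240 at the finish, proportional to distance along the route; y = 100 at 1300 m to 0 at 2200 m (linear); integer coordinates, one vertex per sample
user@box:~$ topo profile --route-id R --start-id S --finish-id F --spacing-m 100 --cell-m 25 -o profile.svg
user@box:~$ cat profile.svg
<svg viewBox="0 0 240 100"><path d="M0 57l12-2 11-2 12-3 11-3 12-5 12-4 11-4 12-4 11-4 12-2 12-2 11-2 12-2 11-2 12-1 12 0 11 4 12 6 12 7 11 6 8 4"/></svg>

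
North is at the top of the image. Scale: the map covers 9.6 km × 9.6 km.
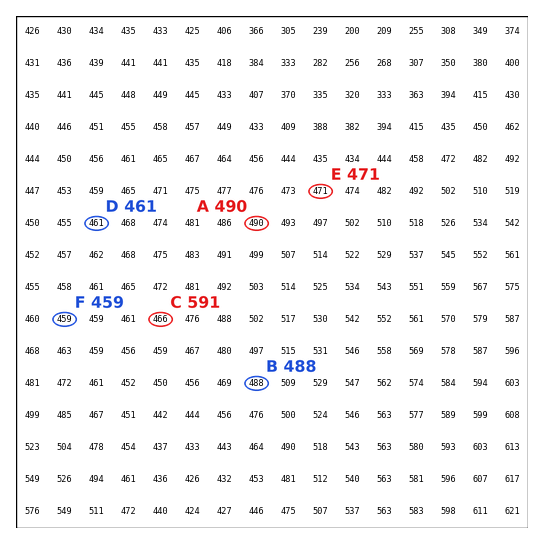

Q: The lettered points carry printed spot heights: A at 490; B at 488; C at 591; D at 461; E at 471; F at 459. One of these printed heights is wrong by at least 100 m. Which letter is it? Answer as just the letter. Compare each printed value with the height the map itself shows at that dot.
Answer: C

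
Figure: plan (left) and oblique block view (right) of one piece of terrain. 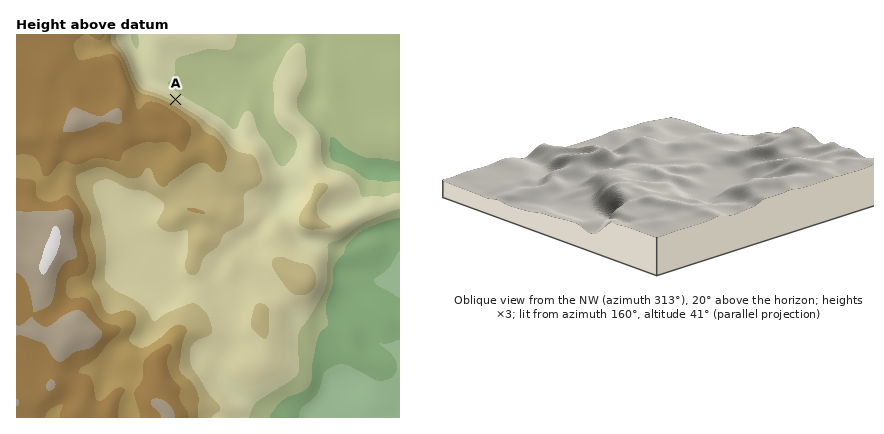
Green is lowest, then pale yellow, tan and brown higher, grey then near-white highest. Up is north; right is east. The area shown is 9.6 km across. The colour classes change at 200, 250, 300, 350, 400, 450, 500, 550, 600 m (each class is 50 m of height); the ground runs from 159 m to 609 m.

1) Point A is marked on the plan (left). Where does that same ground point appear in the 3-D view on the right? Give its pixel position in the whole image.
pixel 607 206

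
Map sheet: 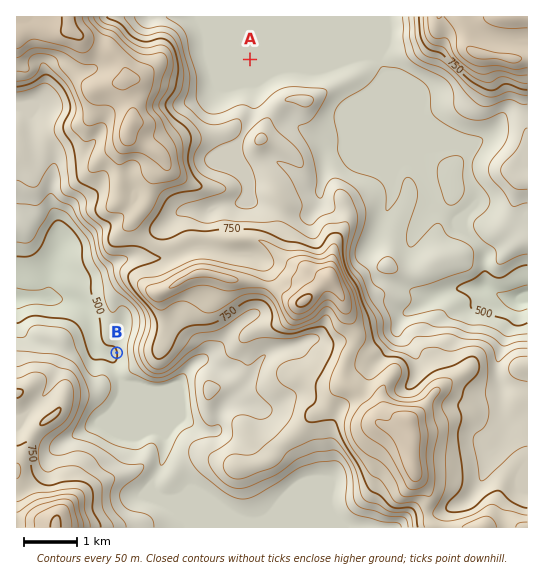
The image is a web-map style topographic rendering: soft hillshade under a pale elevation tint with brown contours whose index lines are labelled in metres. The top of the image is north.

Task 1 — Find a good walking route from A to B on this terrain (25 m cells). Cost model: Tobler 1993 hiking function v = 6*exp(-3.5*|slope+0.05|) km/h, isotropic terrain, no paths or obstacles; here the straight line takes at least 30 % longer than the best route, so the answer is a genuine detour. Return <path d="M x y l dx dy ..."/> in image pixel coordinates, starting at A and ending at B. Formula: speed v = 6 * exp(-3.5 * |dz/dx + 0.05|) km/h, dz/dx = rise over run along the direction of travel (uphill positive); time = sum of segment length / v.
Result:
<path d="M250 59l-28 56-9 10-10 18-8 8-4 8 0 22-1 2-1 2-19 9-4 4-23 45-17 18-5 2-3 3-3 5 0 66 2 2 0 14"/>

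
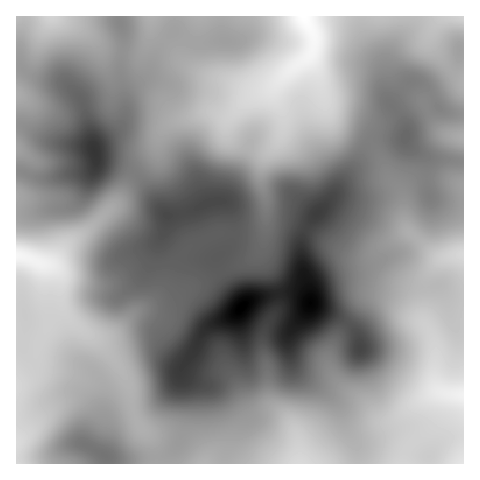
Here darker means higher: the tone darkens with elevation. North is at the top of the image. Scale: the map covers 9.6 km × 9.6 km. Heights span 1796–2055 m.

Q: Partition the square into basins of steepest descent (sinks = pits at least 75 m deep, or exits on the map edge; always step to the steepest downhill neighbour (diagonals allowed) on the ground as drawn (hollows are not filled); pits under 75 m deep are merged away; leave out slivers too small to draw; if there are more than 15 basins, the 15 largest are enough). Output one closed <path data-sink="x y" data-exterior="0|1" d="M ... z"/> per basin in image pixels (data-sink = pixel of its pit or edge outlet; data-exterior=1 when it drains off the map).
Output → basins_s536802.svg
<path data-sink="304 17" data-exterior="1" d="M463 16l-446 0-1 155 18 6 19 1 38-8 6-9 30 8 15 12 25 35 13-2 19-6-1 5 2 7 18 36-1 7 3 9 23 34 9-6 31-8 14 0 12 9 1-8-7-21-2-20 3-20 8-14 17-16 28-37 13-22 14-5 21-1 2 6 6 6 14 8 37 4z"/><path data-sink="463 396" data-exterior="1" d="M405 137l-21 1-14 5-37 53-25 29-6 14-1 13 2 20 8 30-14-10-33 4-16 6-12 12-26 11-7 8-8 17-14 21 4 19 1 26-4 21-5 9-9 8-9 3-23 2-19 0-9-2 0 7 356-1 0-261-19 0-15-5-3-12-1-26-19-16z"/><path data-sink="17 256" data-exterior="1" d="M98 161l-7 9-38 8-13 0-19-7-5 1 1 292 89 0 0-8 11 3 19 0 23-2 13-6 9-11 5-24-1-26-4-15 1-7 13-18 8-17 7-7 20-9 12-10-1-6-21-29-3-9 1-7-13-25-7-22-31 7-34-44-11-6z"/>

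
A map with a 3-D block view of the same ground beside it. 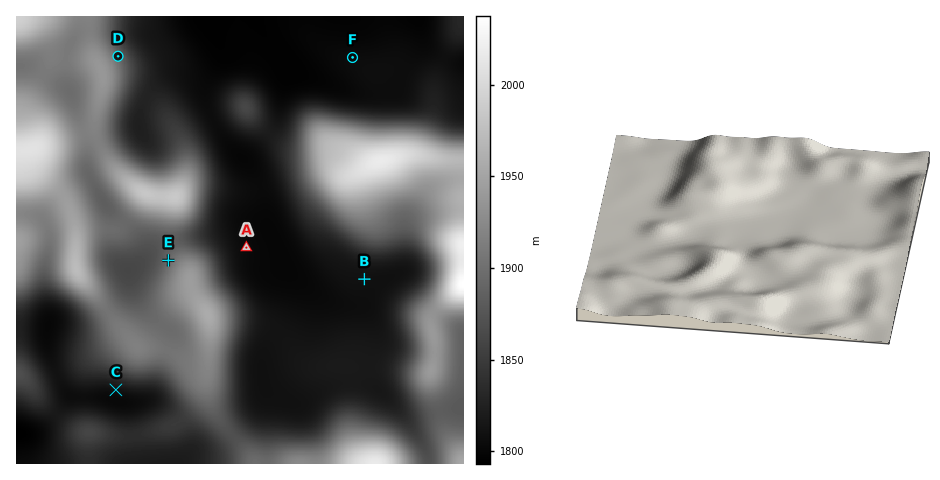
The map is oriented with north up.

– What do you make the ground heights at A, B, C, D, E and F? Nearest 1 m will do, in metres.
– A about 1803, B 1809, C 1809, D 1892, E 1893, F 1804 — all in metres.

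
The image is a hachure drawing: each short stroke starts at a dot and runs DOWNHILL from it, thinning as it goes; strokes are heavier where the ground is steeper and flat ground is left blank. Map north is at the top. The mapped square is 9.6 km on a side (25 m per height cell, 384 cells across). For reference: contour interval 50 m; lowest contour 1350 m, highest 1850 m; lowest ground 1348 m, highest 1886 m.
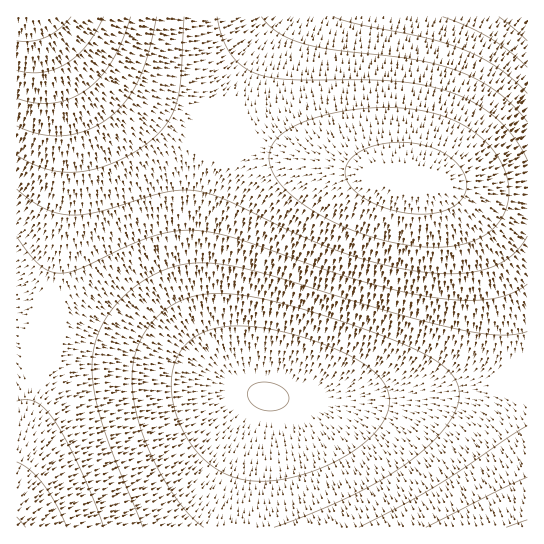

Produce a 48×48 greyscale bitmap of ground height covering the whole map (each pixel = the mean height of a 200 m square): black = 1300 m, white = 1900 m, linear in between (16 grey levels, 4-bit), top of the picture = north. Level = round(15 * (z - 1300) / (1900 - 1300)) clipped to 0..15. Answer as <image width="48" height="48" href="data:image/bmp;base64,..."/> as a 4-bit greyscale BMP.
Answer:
<image width="48" height="48" href="data:image/bmp;base64,Qk32BAAAAAAAAHYAAAAoAAAAMAAAADAAAAABAAQAAAAAAIAEAAATCwAAEwsAABAAAAAAAAAAAAAAABEREQAiIiIAMzMzAERERABVVVUAZmZmAHd3dwCIiIgAmZmZAKqqqgC7u7sAzMzMAN3d3QDu7u4A////AJiIh3ZmVVREREQzRERERFVVVWZmZ3d3eJiId3ZmVVRERDMzMzNERERVVVZmZmd3d4iId3ZlVUREMzMzMzMzNEREVVVWZmZnd4iHd2ZlVUREMzMzMzMzMzRERFVVVmZmZ4h3d2ZlVURDMzMzIiMzMzM0RERVVVZmZod3dmZVVEQzMzIiIiIiMzMzNERFVVVmZnd3dmZVVEQzMyIiIiIiIjMzM0RERVVVZnd3ZmVVREMzMiIiIiIiIiIzMzRERFVVVXd3ZmVVREMzIiIiIiIiIiIjMzNEREVVVXd2ZmVVRDMyIiIhERESIiIiMzM0RERVVXZmZlVURDMyIiIRERERIiIiIzMzRERFVWZmZlVURDMyIiEREREREiIiIzMzREREVWZmZlVURDMyIiEREREREiIiIzMzRERERWZmZVVURDMyIiERERERIiIiIzMzRERERGZmZVVURDMyIiIRERESIiIiMzM0RERERGZmZVVURDMyIiIiEiIiIiIzMzNEREREVWZmZVVURDMyIiIiIiIiIiMzM0RERERVVWZmZVVURDMzIiIiIiIiMzMzRERERVVVVWZmZlVVREMzMyIiIiMzMzNERERVVVVVVWZmZlVVREQzMzMzMzMzNERERVVVVVVVVWZmZmVVVERDMzMzMzREREVVVVVmZmZmZmZmZmZVVUREREREREREVVVVZmZmZmZmZmZmZmZlVVREREREREVVVWZmZmd3d3d3ZmZmZmZmVVVVRERVVVVWZmZnd3d3d3d3d2ZmZmZmZVVVVVVVVWZmZ3d3eIiIiIiHd2Znd2ZmZmZVVVVWZmZnd3eIiIiIiIiId2Z3d3d2ZmZmZmZmZnd3eIiImZmZmZiIh2d3d3d3dmZmZmZnd3eIiImZmZmZmZmYiHd3d3d3d3d2Z3d3d4iIiZmZmqqqqZmZiHd3iId3d3d3d3d3iIiJmZmqqqqqqqmZiHeIiIiIh3d3d3eIiIiZmaqqqqqqqqqZmIiIiIiIiIh3d4iIiJmZmqqqqqqqqqqZmIiIiIiIiIiIiIiIiZmZqqqqqruqqqqZmIiZmZmYiIiIiIiIiZmZqqqqqqqqqqqZiJmZmZmZmYiIiIiImZmZqqqqqqqqqqmZiJmaqZmZmZiIiIiImZmZmqqqqqqqqpmYh6qqqqqZmZmYiIiImZmZmaqqqqqqqZmIh6qqqqqqmZmZiIiIiZmZmZmZqqmZmZiId6u7u6qqqZmZiIiIiImZmZmZmZmZmYiHdru7u7uqqpmZiIiIiIiIiZmZmZmYiIh3ZrzMu7u6qpmZiIiIiIiIiIiIiIiIiHd2ZczMzLu7qqmZiIiIiIiIiIiIiIh3d3ZmVczMzMu7qqmZiIiIh3d3d3d3d3d3dmZlVN3d3My7uqmZiIiHd3d3d3d3d3ZmZmVVRN3d3czLuqqZiIh3d3d3ZmZmZmZmVVVEQ+7t3dzLu6qZiIh3d3ZmZmZmZlVVVVREM+7u7dzMu6qZiId3dmZmZlVVVVVVREQzMu7u7t3Mu6qZiId3ZmZlVVVVVURERDMzIg=="/>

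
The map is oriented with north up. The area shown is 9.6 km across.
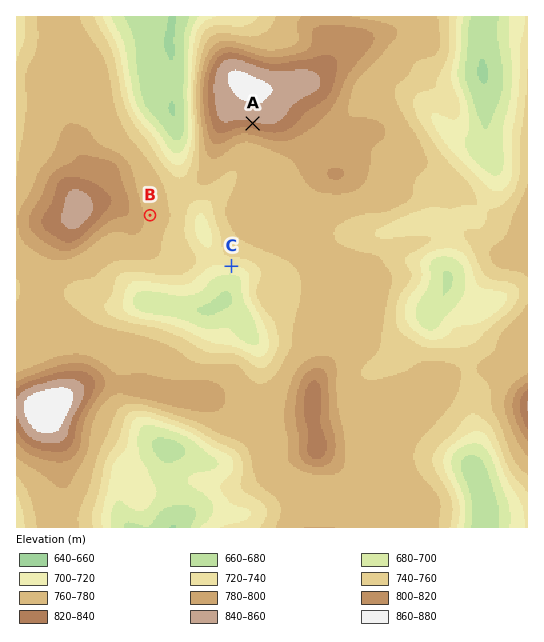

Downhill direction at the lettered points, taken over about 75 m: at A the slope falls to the S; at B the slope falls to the E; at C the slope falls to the S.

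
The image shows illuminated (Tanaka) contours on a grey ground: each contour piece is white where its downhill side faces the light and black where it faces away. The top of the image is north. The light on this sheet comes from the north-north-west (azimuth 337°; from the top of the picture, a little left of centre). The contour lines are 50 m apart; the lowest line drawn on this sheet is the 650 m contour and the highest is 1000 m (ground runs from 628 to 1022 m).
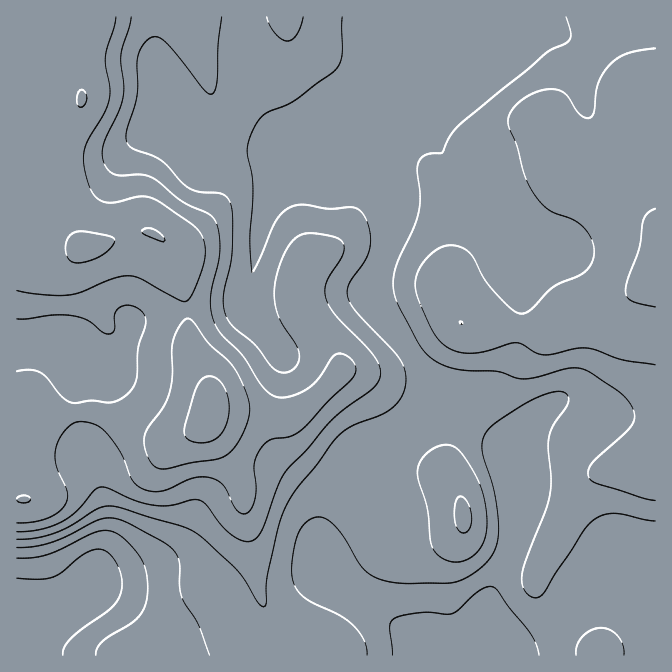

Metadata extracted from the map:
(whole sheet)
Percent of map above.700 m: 95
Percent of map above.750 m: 85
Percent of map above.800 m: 60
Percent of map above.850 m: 38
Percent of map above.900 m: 19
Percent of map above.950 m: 10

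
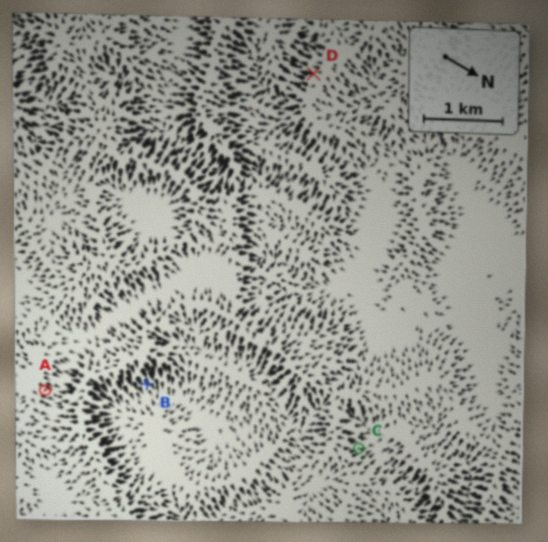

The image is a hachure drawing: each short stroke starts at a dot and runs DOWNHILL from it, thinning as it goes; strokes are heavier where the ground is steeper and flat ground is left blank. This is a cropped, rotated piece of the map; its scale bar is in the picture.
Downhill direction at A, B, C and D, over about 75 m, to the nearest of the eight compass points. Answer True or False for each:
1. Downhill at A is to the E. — False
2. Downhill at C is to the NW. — True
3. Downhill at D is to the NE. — False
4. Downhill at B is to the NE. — True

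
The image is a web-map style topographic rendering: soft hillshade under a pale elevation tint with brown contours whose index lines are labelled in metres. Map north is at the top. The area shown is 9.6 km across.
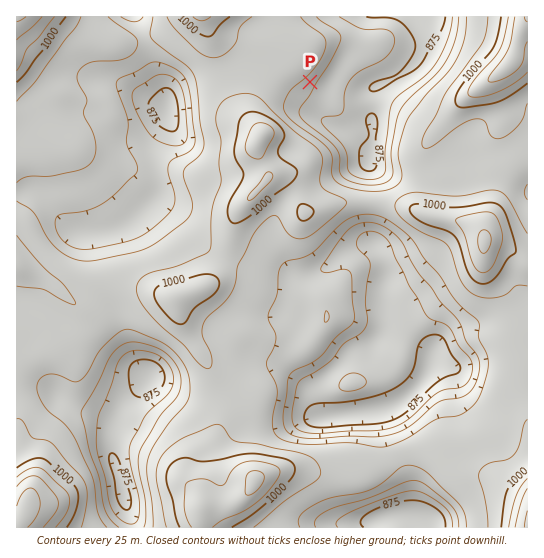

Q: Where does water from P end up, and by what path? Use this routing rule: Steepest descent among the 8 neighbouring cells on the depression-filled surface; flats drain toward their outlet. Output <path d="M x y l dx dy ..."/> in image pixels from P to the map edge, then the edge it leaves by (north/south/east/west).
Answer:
<path d="M310 82l5 5 23 0 1 2 40 0 6-3 9-8 8-4 11-9 1 0 0-3 7-8 2-7 0-30"/>
exit: north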